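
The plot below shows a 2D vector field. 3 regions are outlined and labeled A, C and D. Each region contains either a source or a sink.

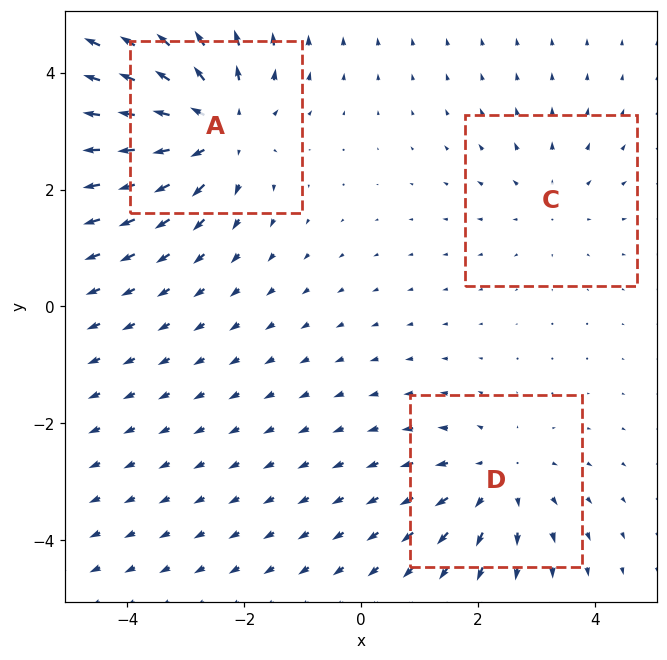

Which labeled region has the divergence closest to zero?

C

Divergence at each region's feature centre — A: about +4, C: about +2, D: about +3. Region C is closest to zero.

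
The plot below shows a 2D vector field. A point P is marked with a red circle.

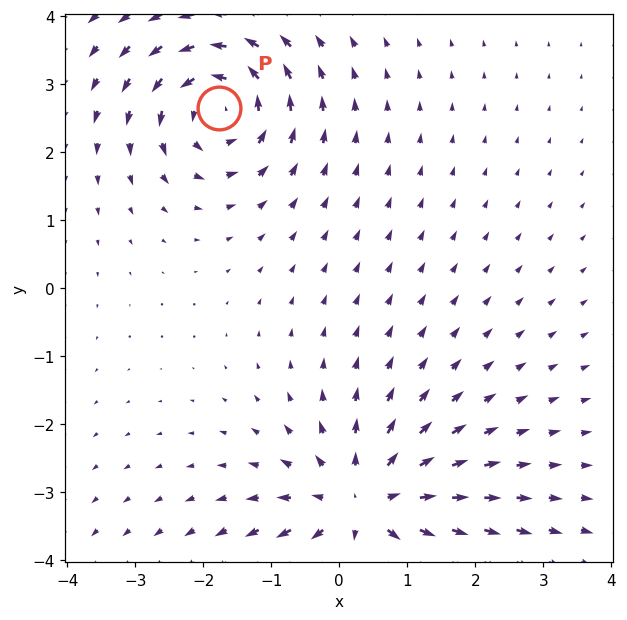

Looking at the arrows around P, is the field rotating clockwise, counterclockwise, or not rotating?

counterclockwise

Near P at (-1.8, 2.7) the arrows circulate counterclockwise. The curl (z-component) there is about +4; positive curl means counterclockwise rotation.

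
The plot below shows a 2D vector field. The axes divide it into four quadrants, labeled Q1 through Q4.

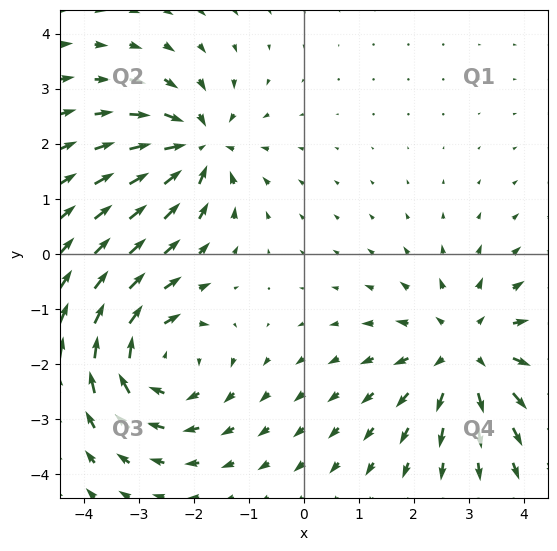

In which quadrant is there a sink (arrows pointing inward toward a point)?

Q2

The sink sits at approximately (-1.9, 1.9), which lies in quadrant Q2. The divergence there is about -5, negative as expected for a sink.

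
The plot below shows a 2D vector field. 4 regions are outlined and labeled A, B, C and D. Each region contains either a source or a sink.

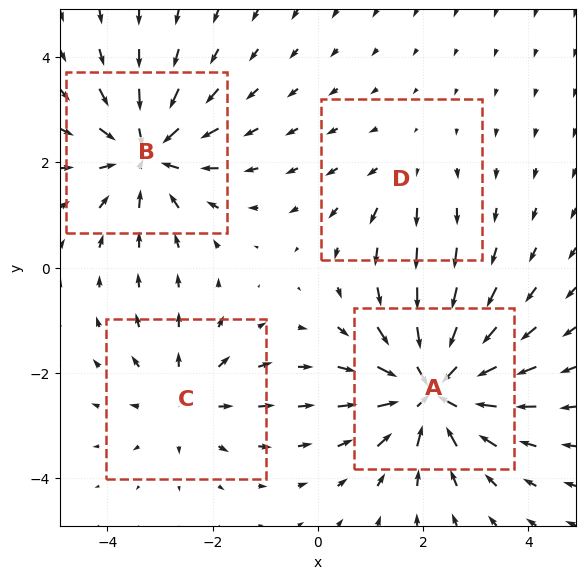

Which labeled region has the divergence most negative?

Divergence at each region's feature centre — A: about -7, B: about -6, C: about +3, D: about +2. Region A is most negative.

A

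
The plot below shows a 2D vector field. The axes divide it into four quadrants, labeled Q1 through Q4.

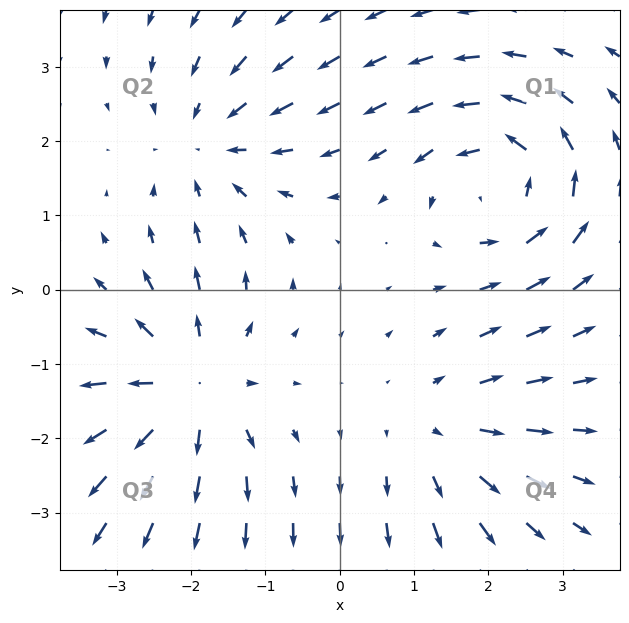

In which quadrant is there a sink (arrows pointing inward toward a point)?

The sink sits at approximately (-1.8, 1.9), which lies in quadrant Q2. The divergence there is about -3, negative as expected for a sink.

Q2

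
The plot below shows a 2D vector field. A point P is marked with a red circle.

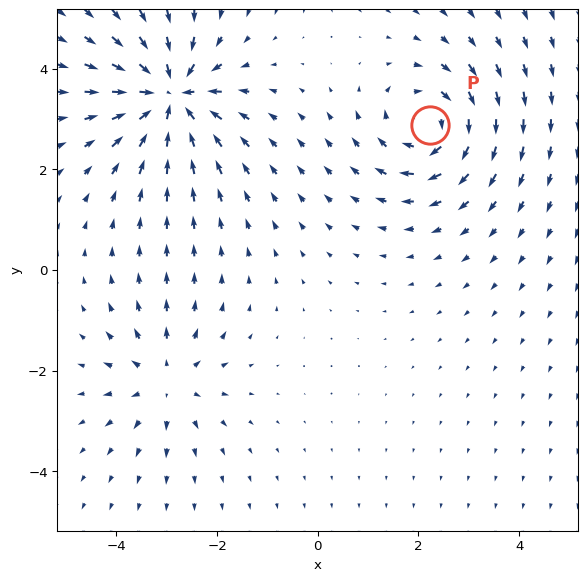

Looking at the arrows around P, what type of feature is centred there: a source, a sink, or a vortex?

At P (2.2, 2.9) the arrows circulate clockwise. Divergence ≈0, curl about -4 — near-zero divergence with nonzero curl is a vortex.

vortex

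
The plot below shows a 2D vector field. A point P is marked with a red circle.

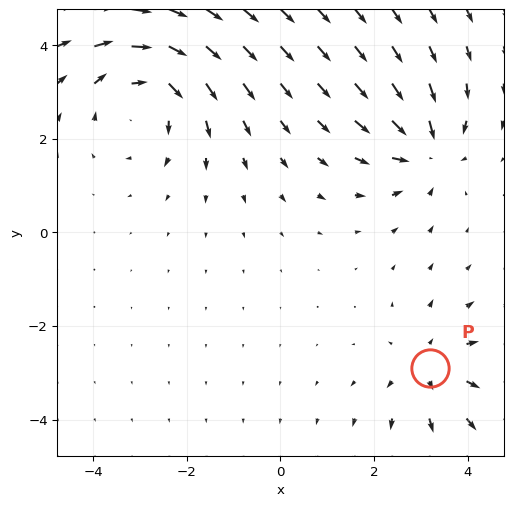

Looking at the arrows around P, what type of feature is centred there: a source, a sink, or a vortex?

source

At P (3.2, -2.9) the arrows spread outward. Divergence about +3, curl ≈0 — positive divergence with near-zero curl is a source.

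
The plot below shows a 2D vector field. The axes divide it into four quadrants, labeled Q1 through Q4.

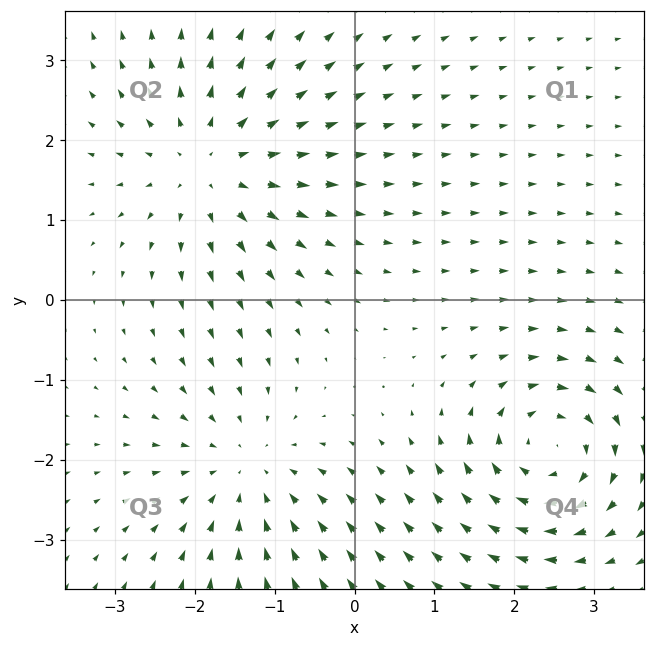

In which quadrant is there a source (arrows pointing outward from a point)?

The source sits at approximately (-1.8, 1.7), which lies in quadrant Q2. The divergence there is about +3, positive as expected for a source.

Q2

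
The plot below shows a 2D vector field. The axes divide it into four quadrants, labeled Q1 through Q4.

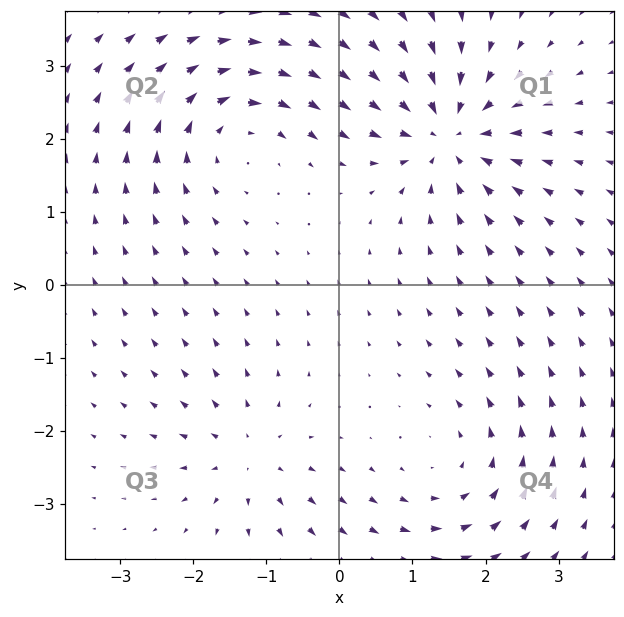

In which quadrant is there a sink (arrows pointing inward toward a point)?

Q1

The sink sits at approximately (1.5, 2.1), which lies in quadrant Q1. The divergence there is about -6, negative as expected for a sink.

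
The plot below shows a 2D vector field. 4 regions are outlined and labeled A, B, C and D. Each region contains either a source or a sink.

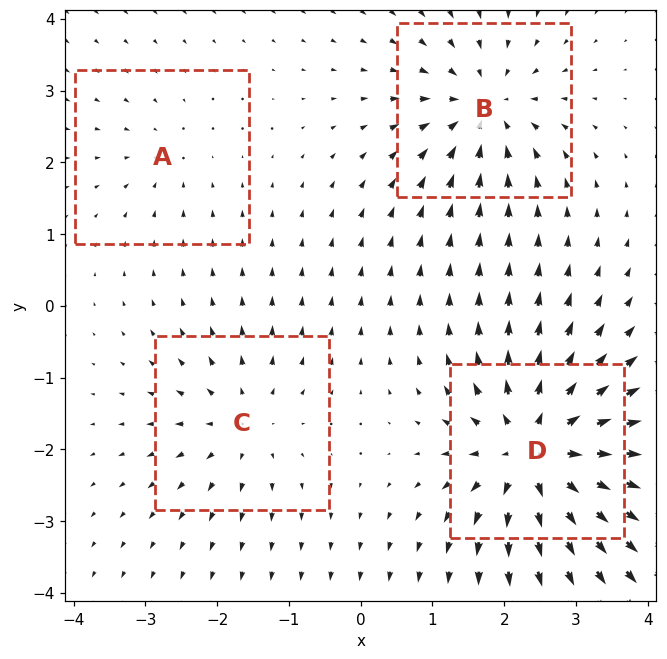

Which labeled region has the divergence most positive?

Divergence at each region's feature centre — A: about -2, B: about -6, C: about +4, D: about +8. Region D is most positive.

D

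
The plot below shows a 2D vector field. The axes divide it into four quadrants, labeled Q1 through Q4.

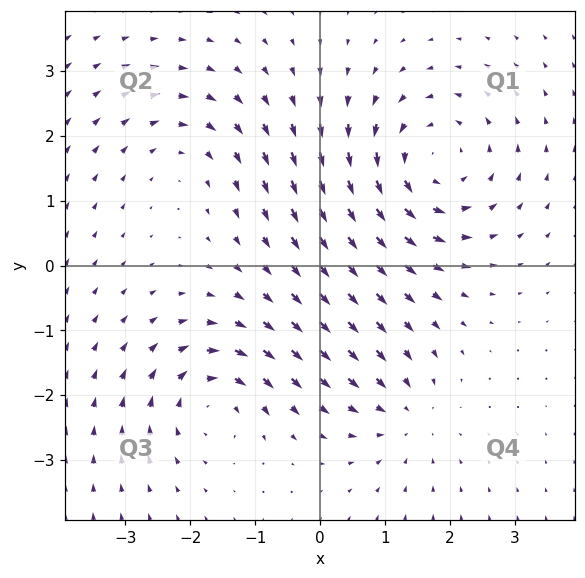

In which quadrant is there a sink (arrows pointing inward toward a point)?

The sink sits at approximately (1.3, -2.3), which lies in quadrant Q4. The divergence there is about -3, negative as expected for a sink.

Q4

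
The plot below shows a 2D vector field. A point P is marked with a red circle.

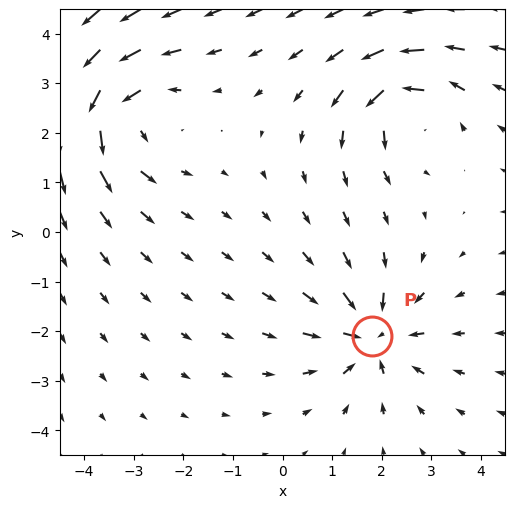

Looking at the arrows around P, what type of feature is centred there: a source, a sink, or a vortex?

sink

At P (1.8, -2.1) the arrows converge inward. Divergence about -5, curl ≈0 — negative divergence with near-zero curl is a sink.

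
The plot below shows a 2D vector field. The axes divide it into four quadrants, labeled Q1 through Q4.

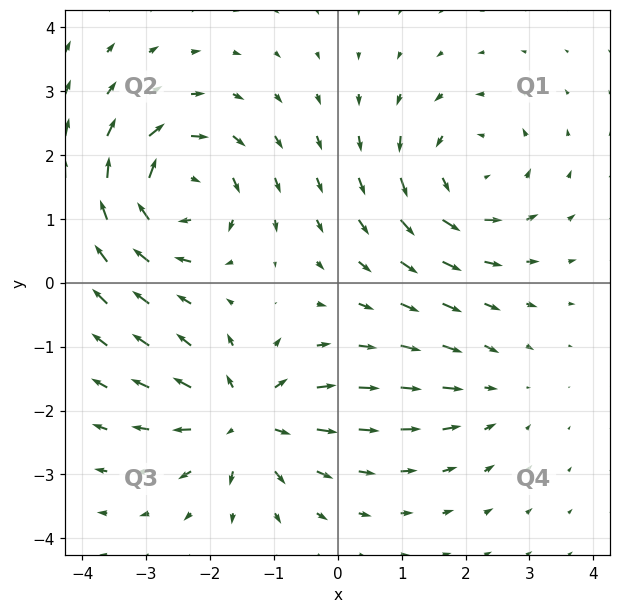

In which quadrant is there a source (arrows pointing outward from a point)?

Q3

The source sits at approximately (-1.5, -2.1), which lies in quadrant Q3. The divergence there is about +6, positive as expected for a source.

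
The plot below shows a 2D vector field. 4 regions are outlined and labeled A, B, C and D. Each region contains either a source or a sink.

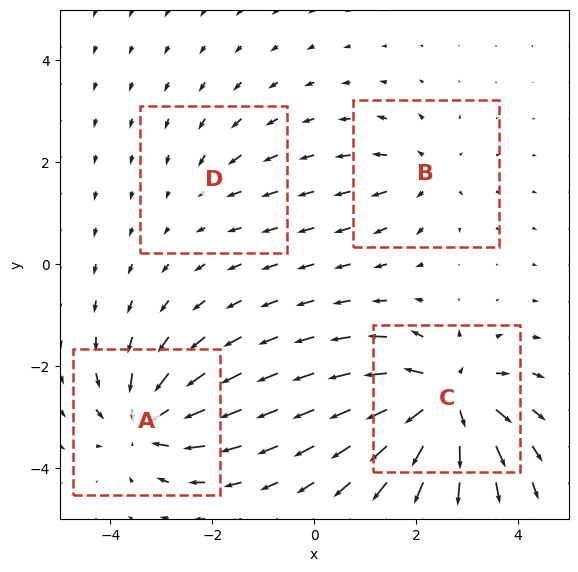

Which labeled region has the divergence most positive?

C

Divergence at each region's feature centre — A: about -6, B: about +4, C: about +9, D: about -2. Region C is most positive.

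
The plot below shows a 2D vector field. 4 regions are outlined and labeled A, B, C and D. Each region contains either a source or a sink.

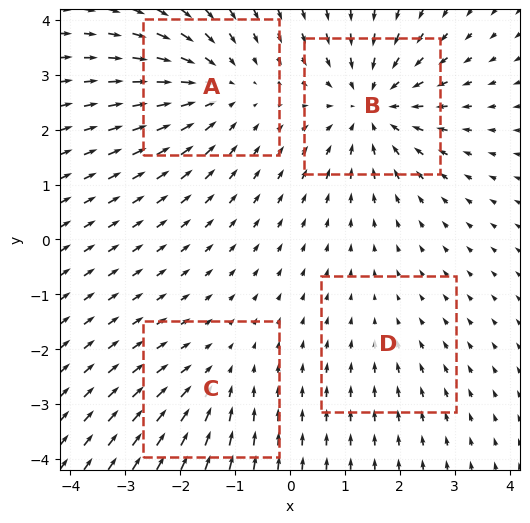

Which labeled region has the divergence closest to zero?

Divergence at each region's feature centre — A: about -5, B: about -6, C: about -3, D: about -2. Region D is closest to zero.

D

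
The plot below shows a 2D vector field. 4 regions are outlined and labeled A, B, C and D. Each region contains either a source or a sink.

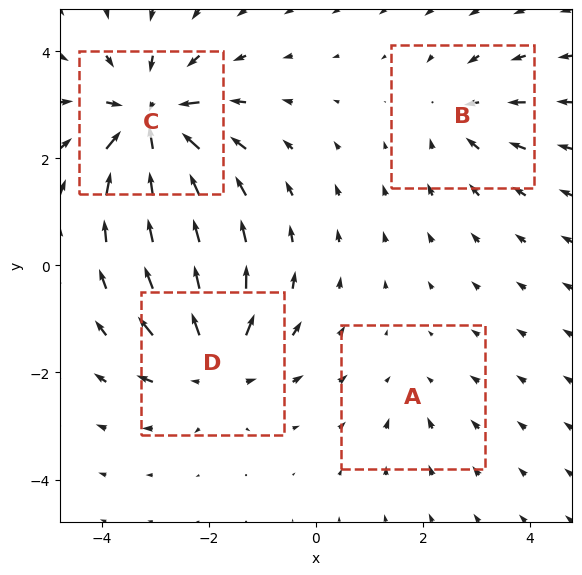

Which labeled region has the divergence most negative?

Divergence at each region's feature centre — A: about -2, B: about -3, C: about -7, D: about +5. Region C is most negative.

C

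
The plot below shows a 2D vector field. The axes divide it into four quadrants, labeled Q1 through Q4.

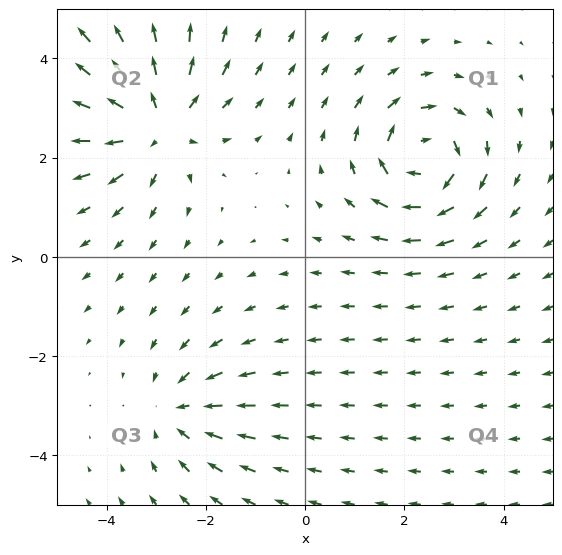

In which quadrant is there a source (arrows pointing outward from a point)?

Q2

The source sits at approximately (-3.0, 2.7), which lies in quadrant Q2. The divergence there is about +5, positive as expected for a source.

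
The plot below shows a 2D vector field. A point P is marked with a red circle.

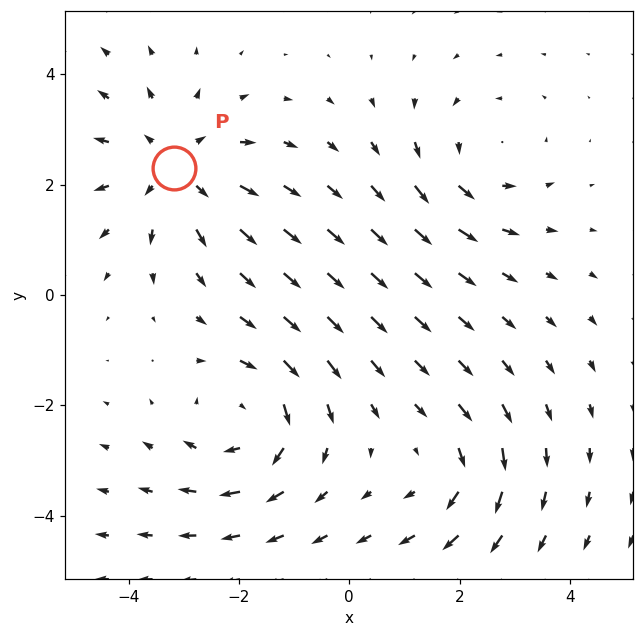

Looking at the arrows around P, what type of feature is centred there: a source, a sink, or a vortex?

source

At P (-3.2, 2.3) the arrows spread outward. Divergence about +4, curl ≈0 — positive divergence with near-zero curl is a source.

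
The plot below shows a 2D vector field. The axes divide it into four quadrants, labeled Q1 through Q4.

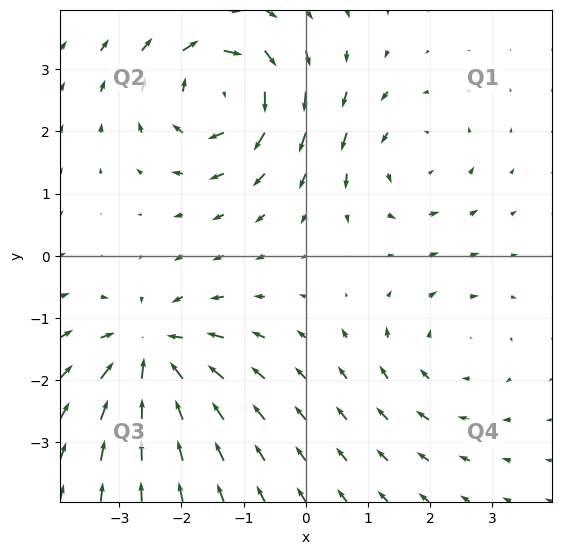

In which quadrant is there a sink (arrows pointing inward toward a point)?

Q3

The sink sits at approximately (-2.5, -1.6), which lies in quadrant Q3. The divergence there is about -5, negative as expected for a sink.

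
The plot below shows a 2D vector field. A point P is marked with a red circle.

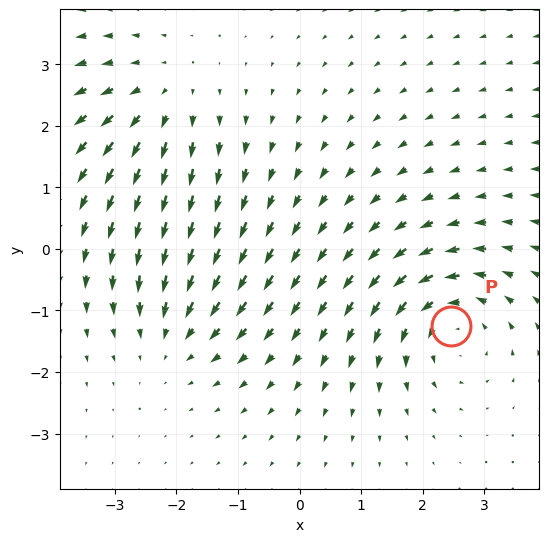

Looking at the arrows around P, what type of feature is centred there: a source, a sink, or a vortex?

vortex

At P (2.5, -1.3) the arrows circulate counterclockwise. Divergence ≈0, curl about +5 — near-zero divergence with nonzero curl is a vortex.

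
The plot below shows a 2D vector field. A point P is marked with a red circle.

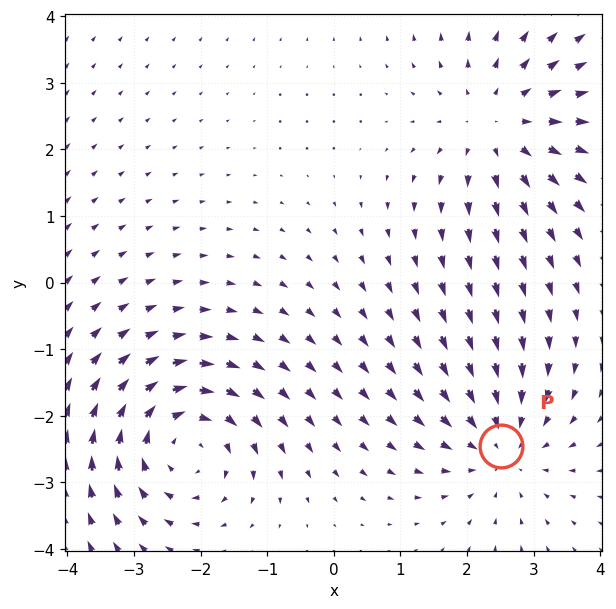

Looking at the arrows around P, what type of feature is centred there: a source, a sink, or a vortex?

At P (2.5, -2.4) the arrows converge inward. Divergence about -3, curl ≈0 — negative divergence with near-zero curl is a sink.

sink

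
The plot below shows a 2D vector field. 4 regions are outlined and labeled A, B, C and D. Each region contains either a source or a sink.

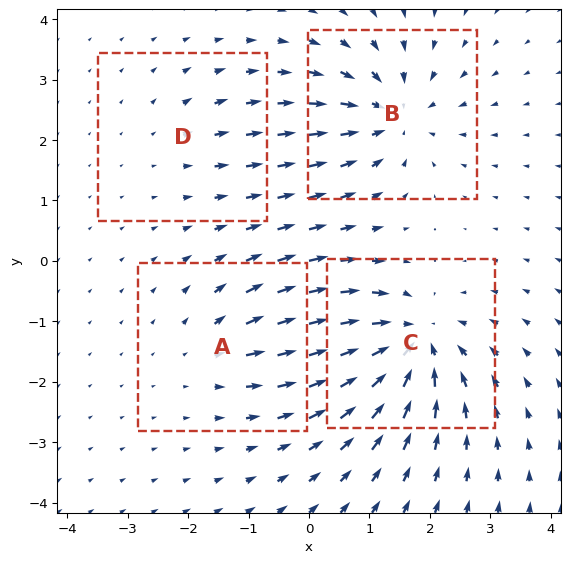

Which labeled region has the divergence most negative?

Divergence at each region's feature centre — A: about +3, B: about -6, C: about -7, D: about +2. Region C is most negative.

C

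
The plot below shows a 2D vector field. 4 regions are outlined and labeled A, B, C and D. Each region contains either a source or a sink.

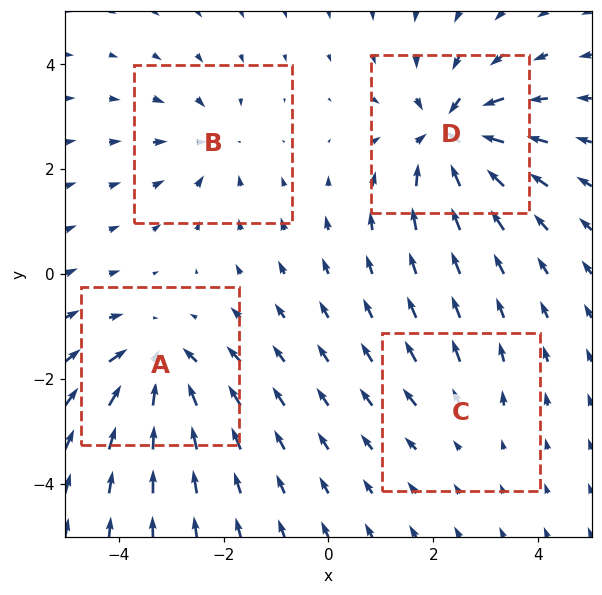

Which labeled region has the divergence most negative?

D

Divergence at each region's feature centre — A: about -5, B: about -3, C: about +2, D: about -7. Region D is most negative.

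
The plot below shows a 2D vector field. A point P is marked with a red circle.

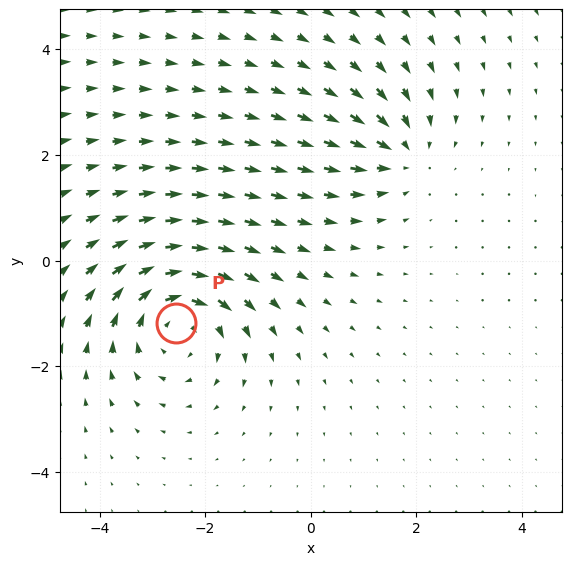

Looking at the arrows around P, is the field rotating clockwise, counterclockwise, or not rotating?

Near P at (-2.6, -1.2) the arrows circulate clockwise. The curl (z-component) there is about -4; negative curl means clockwise rotation.

clockwise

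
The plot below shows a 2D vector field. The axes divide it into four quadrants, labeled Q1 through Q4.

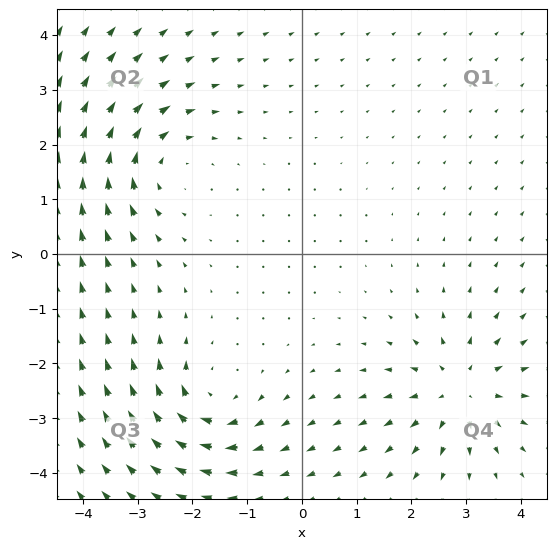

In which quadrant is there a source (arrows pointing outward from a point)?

Q4

The source sits at approximately (2.9, -2.5), which lies in quadrant Q4. The divergence there is about +4, positive as expected for a source.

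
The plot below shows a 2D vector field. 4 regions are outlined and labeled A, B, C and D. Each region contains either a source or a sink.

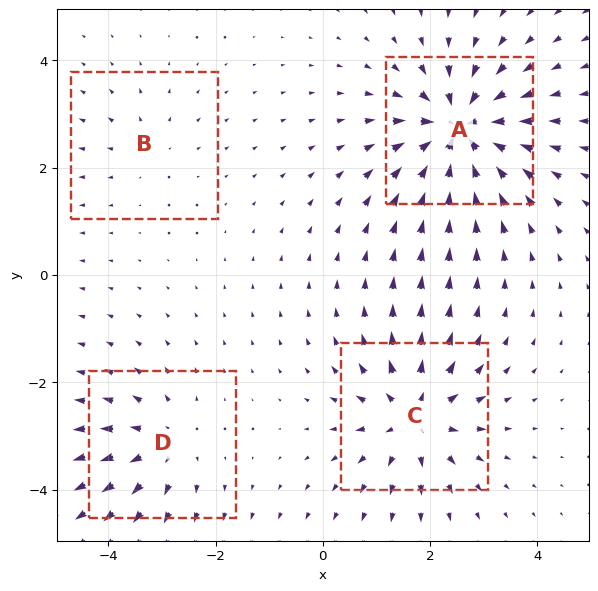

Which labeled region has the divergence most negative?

Divergence at each region's feature centre — A: about -8, B: about +2, C: about +6, D: about +4. Region A is most negative.

A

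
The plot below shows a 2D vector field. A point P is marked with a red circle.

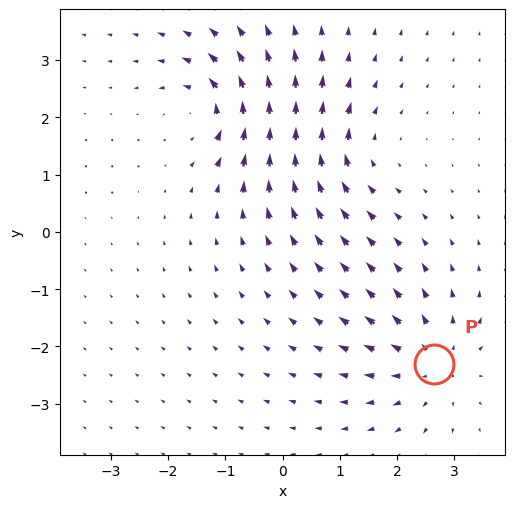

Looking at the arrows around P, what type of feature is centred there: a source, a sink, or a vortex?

At P (2.6, -2.3) the arrows spread outward. Divergence about +5, curl ≈0 — positive divergence with near-zero curl is a source.

source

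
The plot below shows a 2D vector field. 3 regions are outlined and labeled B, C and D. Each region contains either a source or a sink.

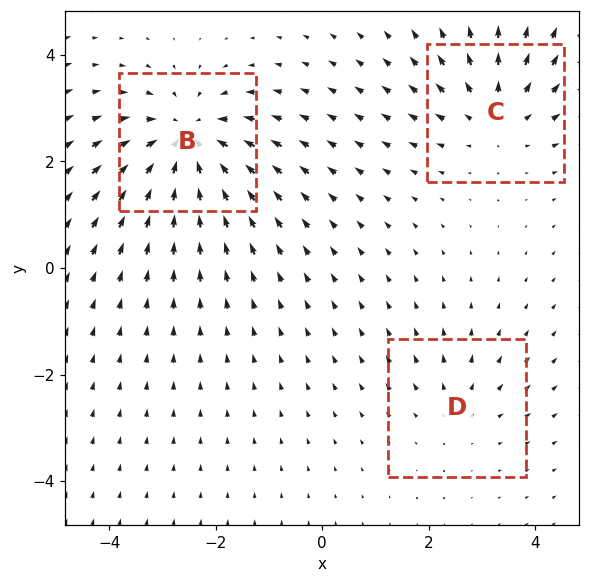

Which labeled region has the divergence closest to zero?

D

Divergence at each region's feature centre — B: about -4, C: about +3, D: about +2. Region D is closest to zero.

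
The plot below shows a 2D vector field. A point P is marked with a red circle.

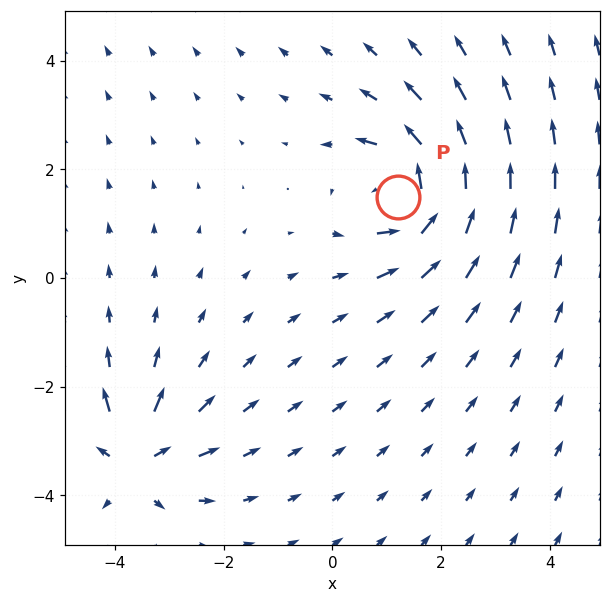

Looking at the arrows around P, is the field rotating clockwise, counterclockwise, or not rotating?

Near P at (1.2, 1.5) the arrows circulate counterclockwise. The curl (z-component) there is about +6; positive curl means counterclockwise rotation.

counterclockwise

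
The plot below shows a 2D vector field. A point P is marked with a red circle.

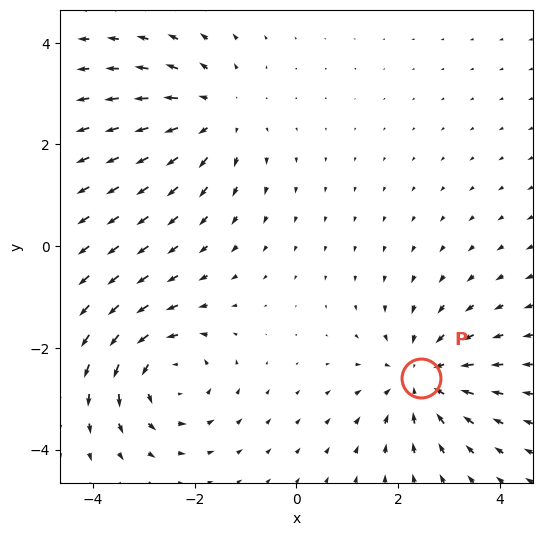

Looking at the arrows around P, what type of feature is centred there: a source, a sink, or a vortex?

At P (2.5, -2.6) the arrows converge inward. Divergence about -4, curl ≈0 — negative divergence with near-zero curl is a sink.

sink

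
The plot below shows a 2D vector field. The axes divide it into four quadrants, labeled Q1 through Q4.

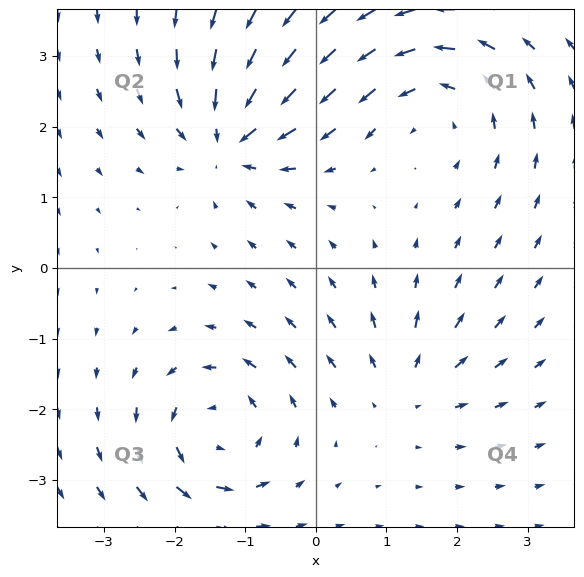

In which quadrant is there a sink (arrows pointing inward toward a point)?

Q2

The sink sits at approximately (-1.2, 1.8), which lies in quadrant Q2. The divergence there is about -6, negative as expected for a sink.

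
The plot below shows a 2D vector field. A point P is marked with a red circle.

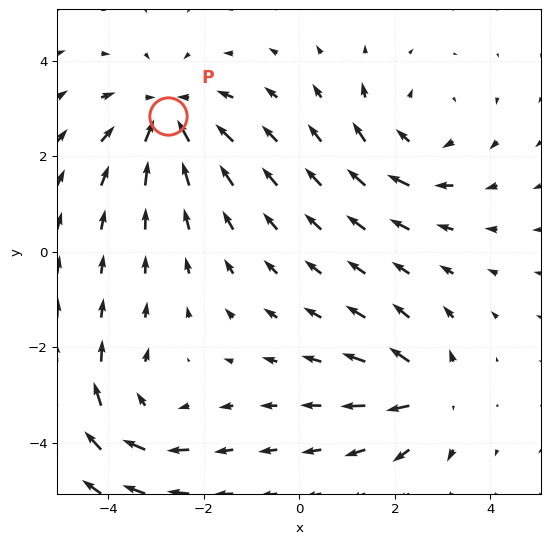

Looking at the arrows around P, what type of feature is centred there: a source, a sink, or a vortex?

sink

At P (-2.8, 2.8) the arrows converge inward. Divergence about -3, curl ≈0 — negative divergence with near-zero curl is a sink.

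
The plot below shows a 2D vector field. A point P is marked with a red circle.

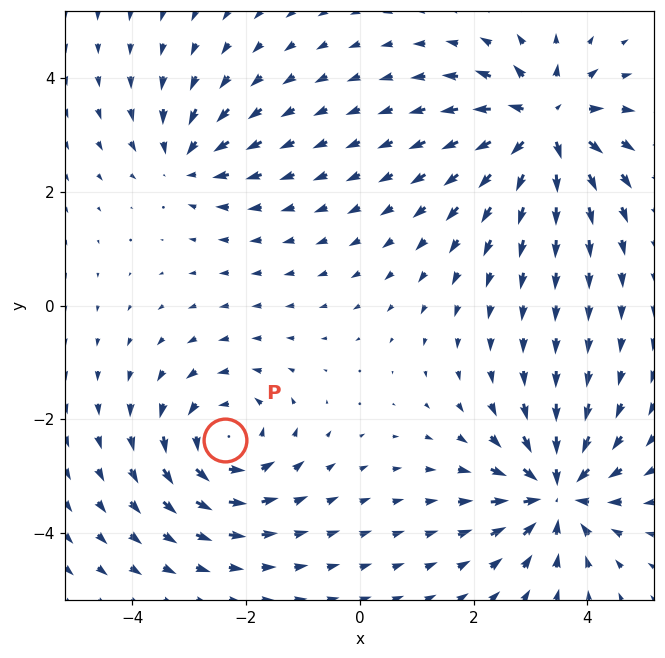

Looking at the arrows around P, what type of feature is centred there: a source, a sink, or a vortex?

At P (-2.4, -2.4) the arrows circulate counterclockwise. Divergence ≈0, curl about +5 — near-zero divergence with nonzero curl is a vortex.

vortex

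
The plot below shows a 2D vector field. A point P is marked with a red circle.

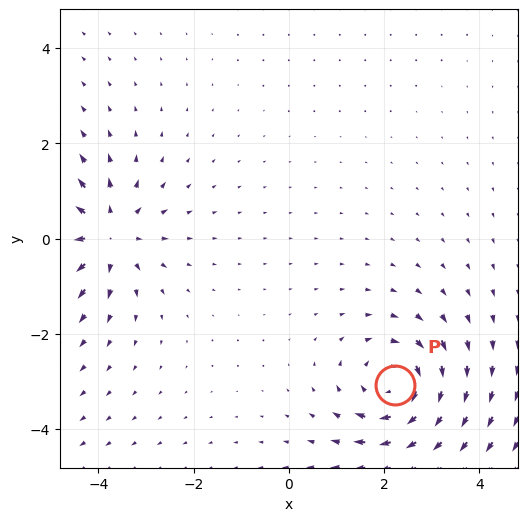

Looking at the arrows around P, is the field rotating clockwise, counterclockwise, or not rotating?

clockwise

Near P at (2.2, -3.1) the arrows circulate clockwise. The curl (z-component) there is about -5; negative curl means clockwise rotation.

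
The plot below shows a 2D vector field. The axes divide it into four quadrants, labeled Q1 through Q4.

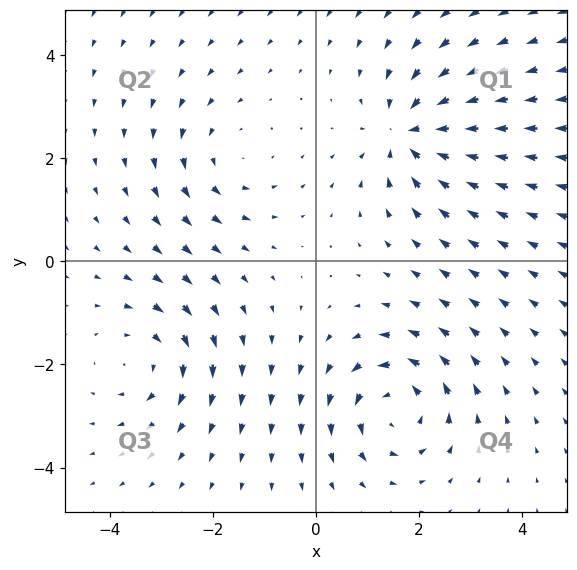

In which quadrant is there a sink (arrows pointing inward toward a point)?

Q1

The sink sits at approximately (1.8, 2.5), which lies in quadrant Q1. The divergence there is about -6, negative as expected for a sink.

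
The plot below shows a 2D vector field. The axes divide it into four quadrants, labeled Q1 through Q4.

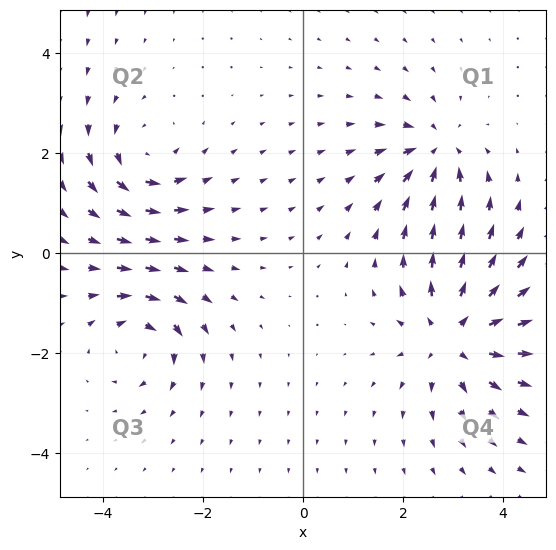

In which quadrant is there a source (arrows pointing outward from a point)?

The source sits at approximately (3.0, -1.6), which lies in quadrant Q4. The divergence there is about +5, positive as expected for a source.

Q4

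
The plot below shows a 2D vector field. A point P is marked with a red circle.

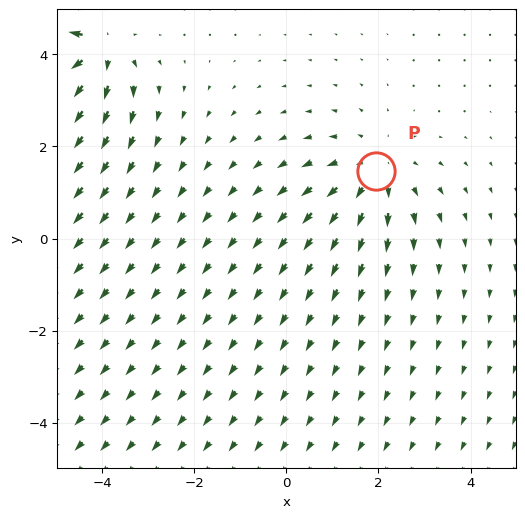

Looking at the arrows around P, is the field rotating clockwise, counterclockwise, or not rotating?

Near P at (1.9, 1.5) the arrows show no circulation. The curl there is ≈0.

not rotating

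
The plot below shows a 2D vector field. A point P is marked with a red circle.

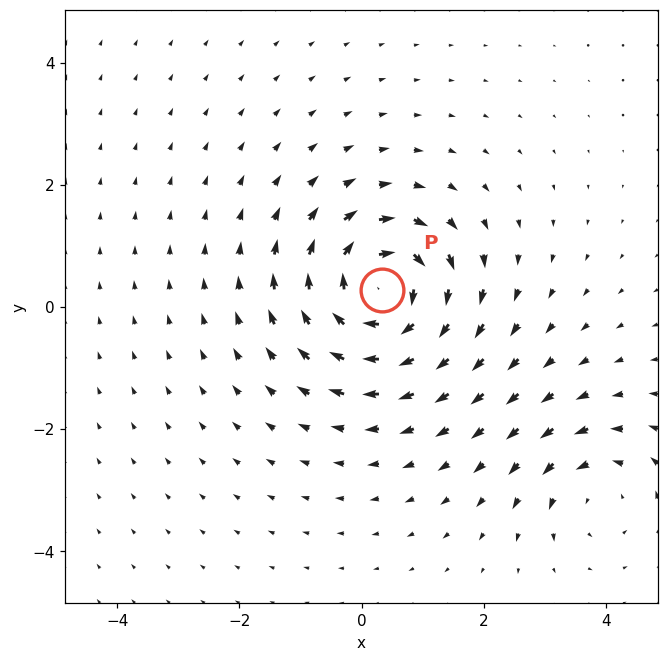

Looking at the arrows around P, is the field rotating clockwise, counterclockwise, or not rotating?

Near P at (0.3, 0.3) the arrows circulate clockwise. The curl (z-component) there is about -7; negative curl means clockwise rotation.

clockwise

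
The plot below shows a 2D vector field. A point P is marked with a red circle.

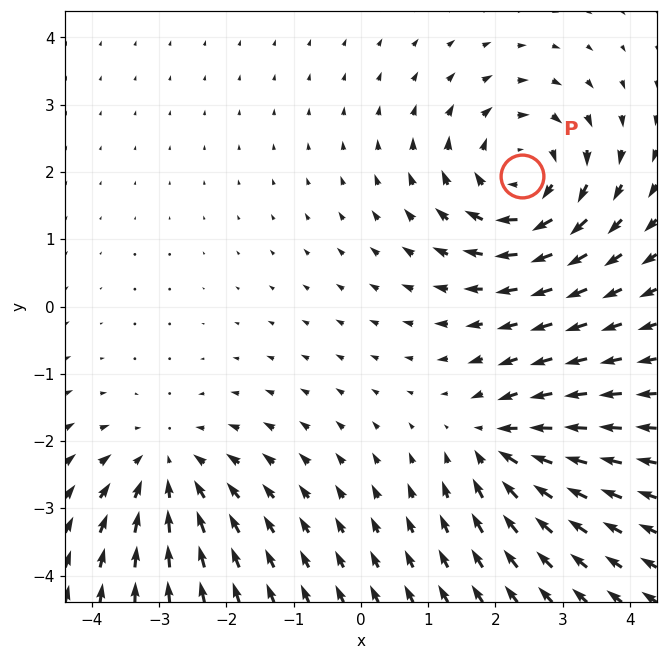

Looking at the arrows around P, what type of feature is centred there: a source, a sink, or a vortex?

vortex

At P (2.4, 1.9) the arrows circulate clockwise. Divergence ≈0, curl about -5 — near-zero divergence with nonzero curl is a vortex.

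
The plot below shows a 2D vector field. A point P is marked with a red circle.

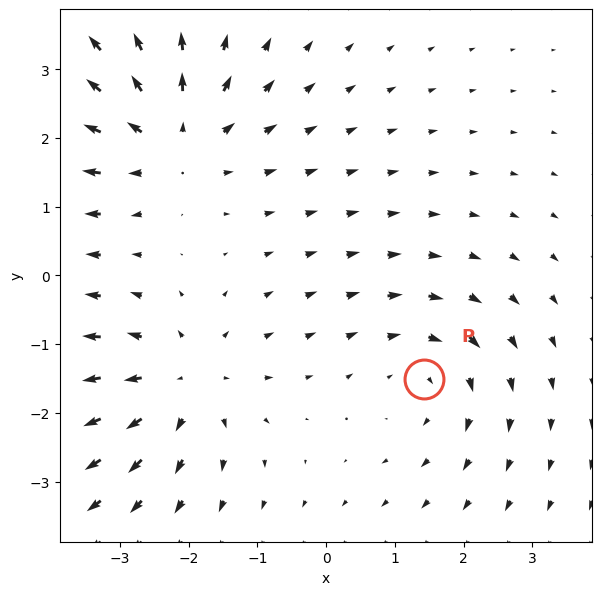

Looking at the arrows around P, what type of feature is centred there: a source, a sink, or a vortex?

vortex

At P (1.4, -1.5) the arrows circulate clockwise. Divergence ≈0, curl about -3 — near-zero divergence with nonzero curl is a vortex.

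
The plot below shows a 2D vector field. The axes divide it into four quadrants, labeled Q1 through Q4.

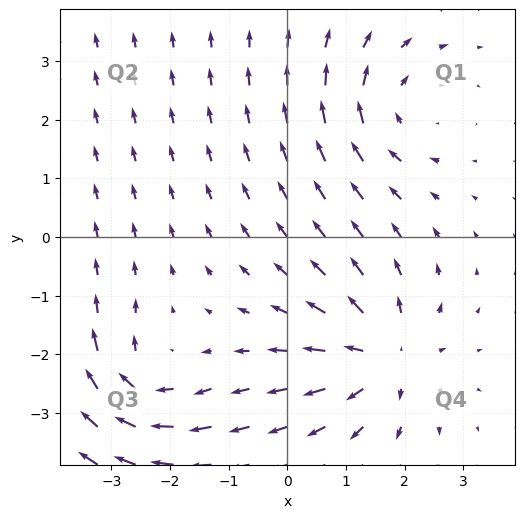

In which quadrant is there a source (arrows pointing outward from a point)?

Q4

The source sits at approximately (1.7, -2.0), which lies in quadrant Q4. The divergence there is about +6, positive as expected for a source.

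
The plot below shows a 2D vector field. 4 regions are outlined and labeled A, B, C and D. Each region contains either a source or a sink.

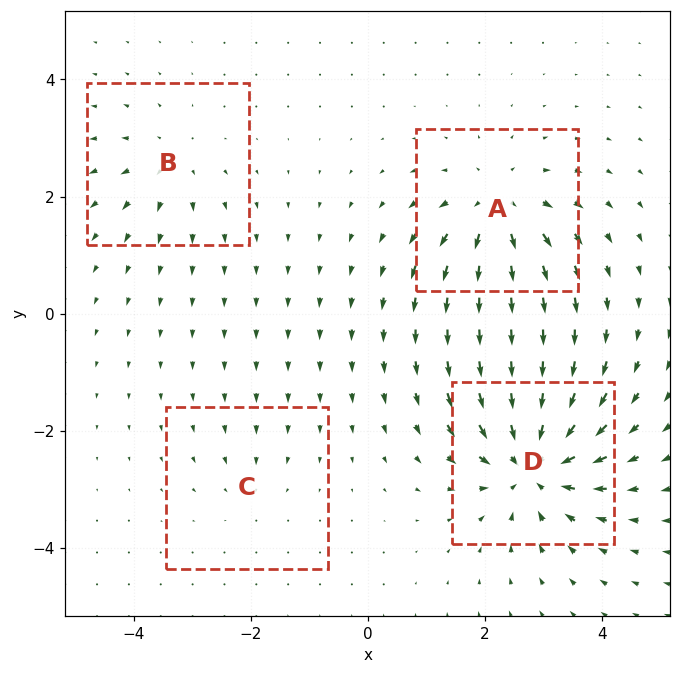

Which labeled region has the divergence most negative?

D

Divergence at each region's feature centre — A: about +6, B: about +4, C: about -2, D: about -8. Region D is most negative.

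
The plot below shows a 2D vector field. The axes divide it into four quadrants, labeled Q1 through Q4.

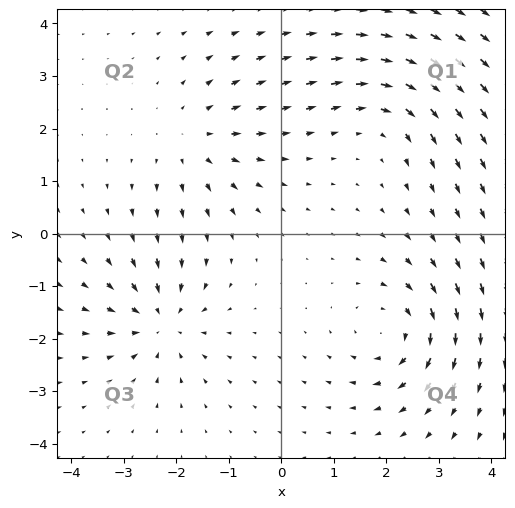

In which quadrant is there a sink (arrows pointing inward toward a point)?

Q3

The sink sits at approximately (-2.3, -1.7), which lies in quadrant Q3. The divergence there is about -5, negative as expected for a sink.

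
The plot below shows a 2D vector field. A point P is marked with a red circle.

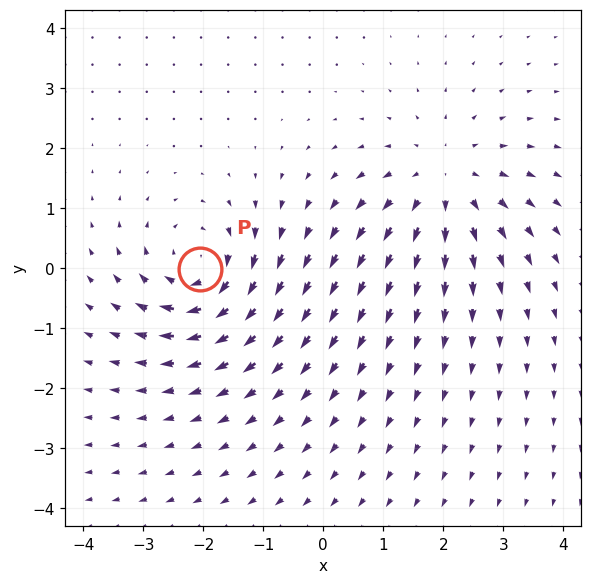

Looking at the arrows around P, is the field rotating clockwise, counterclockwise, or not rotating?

clockwise

Near P at (-2.1, -0.0) the arrows circulate clockwise. The curl (z-component) there is about -6; negative curl means clockwise rotation.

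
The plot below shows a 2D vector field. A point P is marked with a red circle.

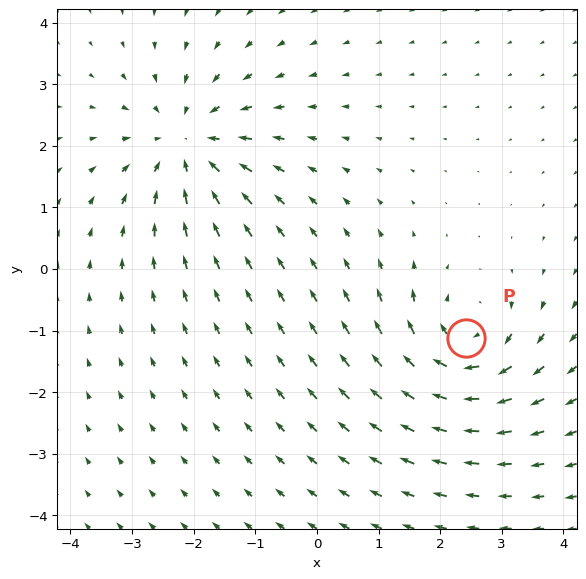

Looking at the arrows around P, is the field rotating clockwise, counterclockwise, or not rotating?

clockwise

Near P at (2.4, -1.1) the arrows circulate clockwise. The curl (z-component) there is about -3; negative curl means clockwise rotation.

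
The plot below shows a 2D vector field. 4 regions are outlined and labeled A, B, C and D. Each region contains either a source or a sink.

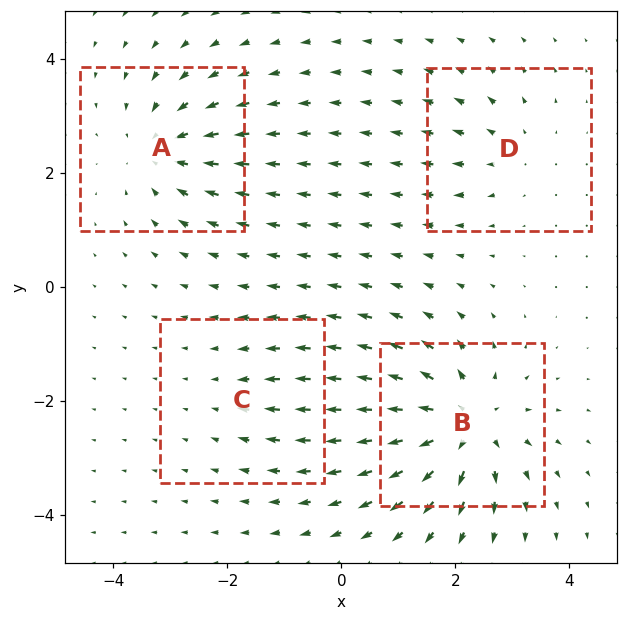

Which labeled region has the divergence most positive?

B

Divergence at each region's feature centre — A: about -5, B: about +8, C: about -2, D: about +3. Region B is most positive.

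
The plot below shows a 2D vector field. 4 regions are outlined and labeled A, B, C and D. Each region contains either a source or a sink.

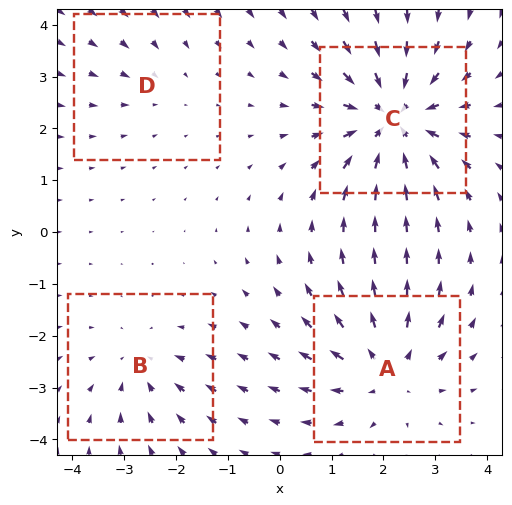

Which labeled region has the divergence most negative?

Divergence at each region's feature centre — A: about +5, B: about -3, C: about -7, D: about -2. Region C is most negative.

C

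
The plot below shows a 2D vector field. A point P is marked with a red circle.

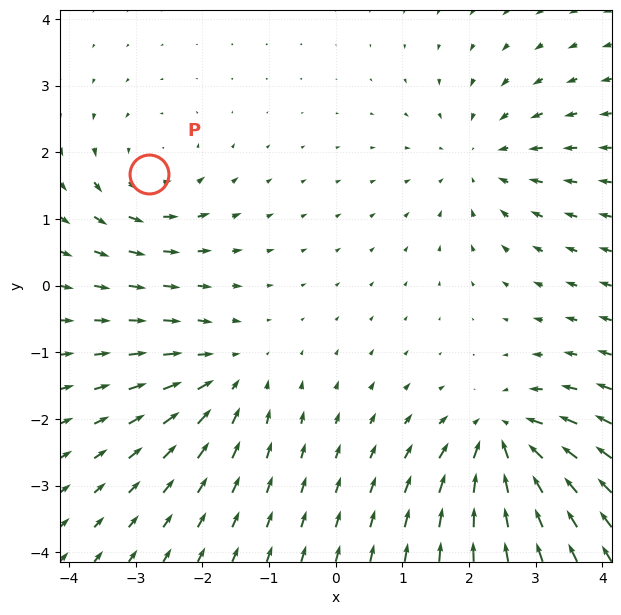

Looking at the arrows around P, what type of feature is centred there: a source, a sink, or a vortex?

vortex

At P (-2.8, 1.7) the arrows circulate counterclockwise. Divergence ≈0, curl about +3 — near-zero divergence with nonzero curl is a vortex.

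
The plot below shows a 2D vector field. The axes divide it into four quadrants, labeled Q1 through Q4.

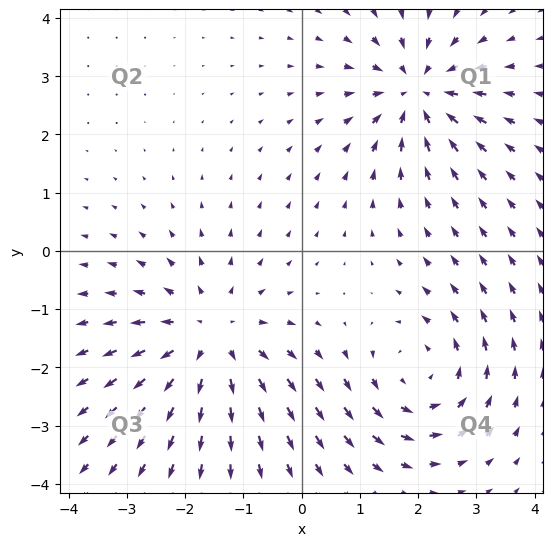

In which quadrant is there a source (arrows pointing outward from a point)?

The source sits at approximately (-1.6, -1.5), which lies in quadrant Q3. The divergence there is about +4, positive as expected for a source.

Q3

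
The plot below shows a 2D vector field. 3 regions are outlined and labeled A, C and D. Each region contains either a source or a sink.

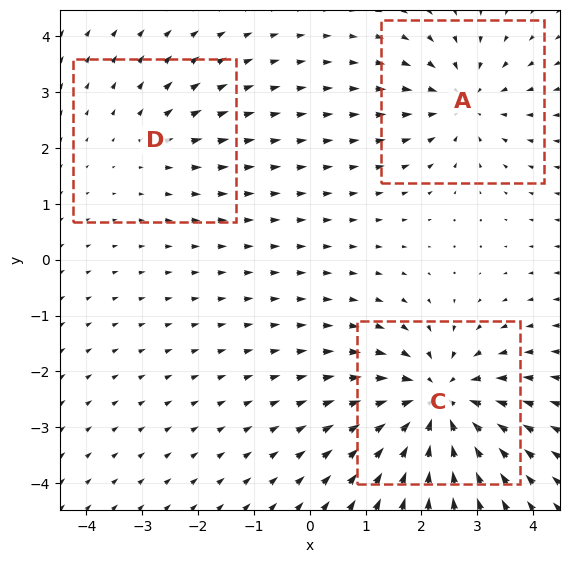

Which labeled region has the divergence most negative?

C

Divergence at each region's feature centre — A: about -3, C: about -5, D: about +2. Region C is most negative.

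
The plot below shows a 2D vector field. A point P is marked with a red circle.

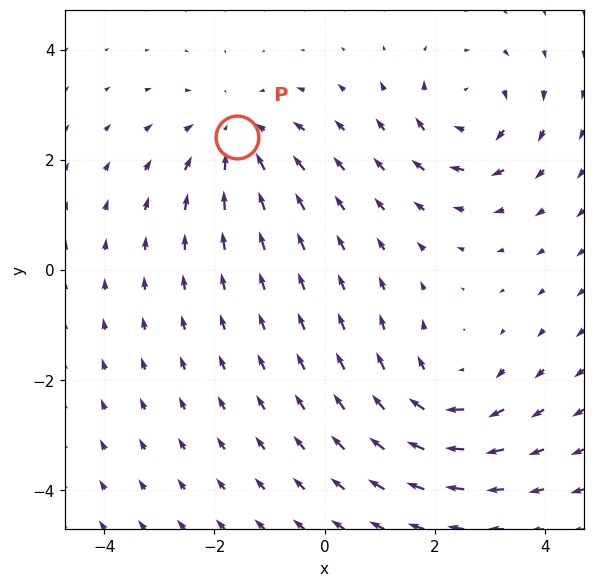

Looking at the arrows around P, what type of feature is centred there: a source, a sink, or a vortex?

At P (-1.6, 2.4) the arrows converge inward. Divergence about -3, curl ≈0 — negative divergence with near-zero curl is a sink.

sink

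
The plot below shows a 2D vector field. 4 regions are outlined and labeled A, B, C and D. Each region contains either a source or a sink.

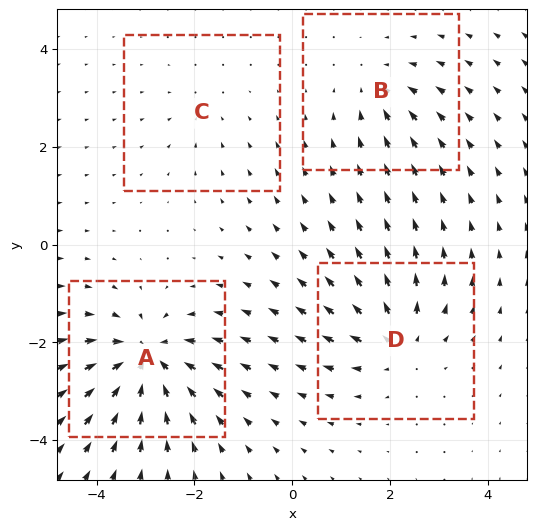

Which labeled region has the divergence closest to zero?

Divergence at each region's feature centre — A: about -8, B: about -4, C: about -2, D: about +5. Region C is closest to zero.

C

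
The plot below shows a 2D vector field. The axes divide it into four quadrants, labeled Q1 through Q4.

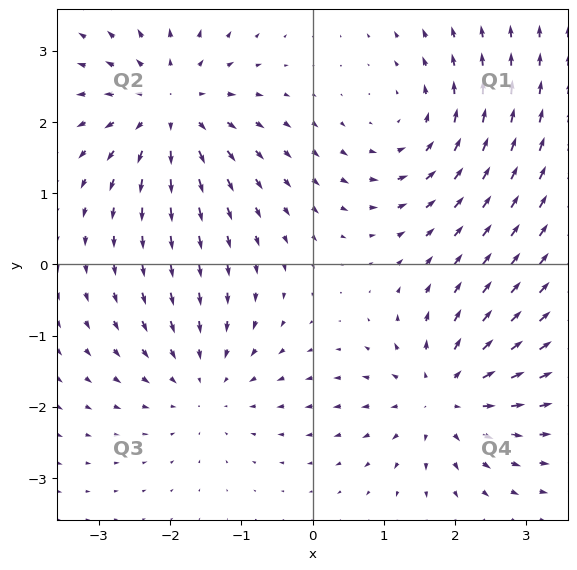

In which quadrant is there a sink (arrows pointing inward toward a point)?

The sink sits at approximately (-1.5, -1.7), which lies in quadrant Q3. The divergence there is about -3, negative as expected for a sink.

Q3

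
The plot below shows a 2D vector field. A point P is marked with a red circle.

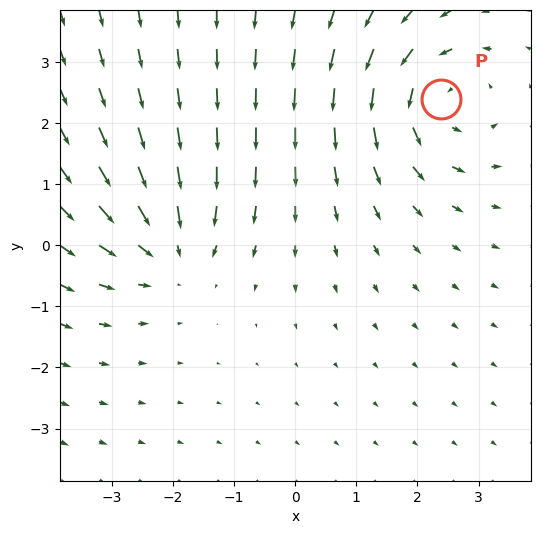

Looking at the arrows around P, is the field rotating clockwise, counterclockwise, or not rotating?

counterclockwise

Near P at (2.4, 2.4) the arrows circulate counterclockwise. The curl (z-component) there is about +4; positive curl means counterclockwise rotation.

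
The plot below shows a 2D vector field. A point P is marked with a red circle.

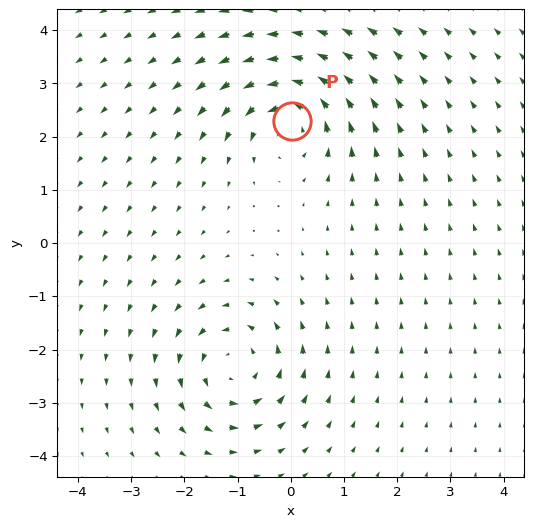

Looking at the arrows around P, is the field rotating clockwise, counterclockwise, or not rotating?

counterclockwise

Near P at (0.0, 2.3) the arrows circulate counterclockwise. The curl (z-component) there is about +5; positive curl means counterclockwise rotation.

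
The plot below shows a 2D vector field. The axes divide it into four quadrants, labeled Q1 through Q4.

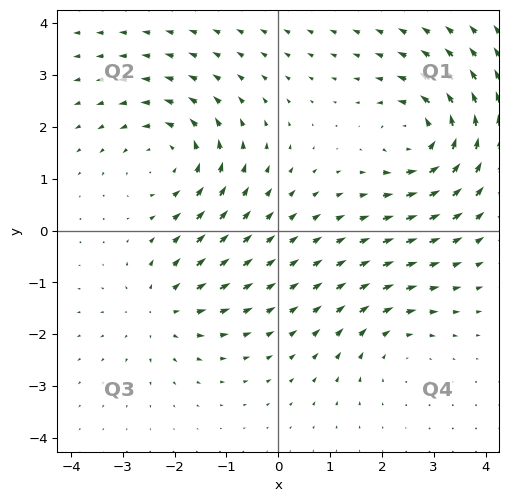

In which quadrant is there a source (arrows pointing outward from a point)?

The source sits at approximately (-2.3, -1.5), which lies in quadrant Q3. The divergence there is about +3, positive as expected for a source.

Q3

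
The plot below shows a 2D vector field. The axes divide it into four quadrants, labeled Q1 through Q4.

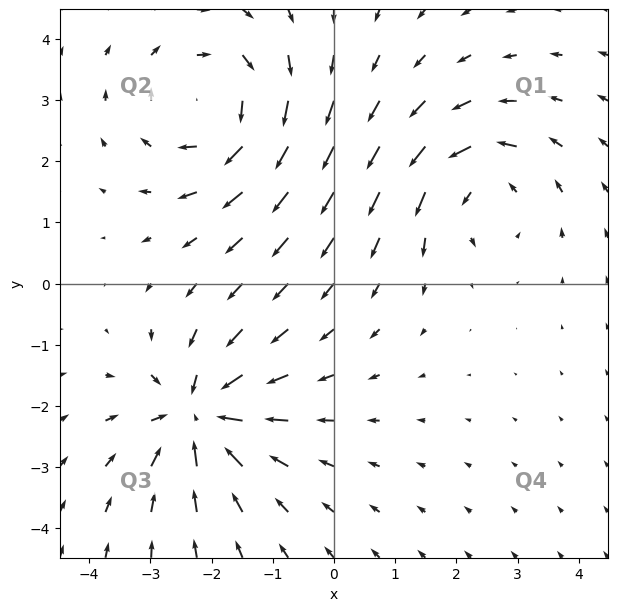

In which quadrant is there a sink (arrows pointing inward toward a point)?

The sink sits at approximately (-2.2, -2.2), which lies in quadrant Q3. The divergence there is about -5, negative as expected for a sink.

Q3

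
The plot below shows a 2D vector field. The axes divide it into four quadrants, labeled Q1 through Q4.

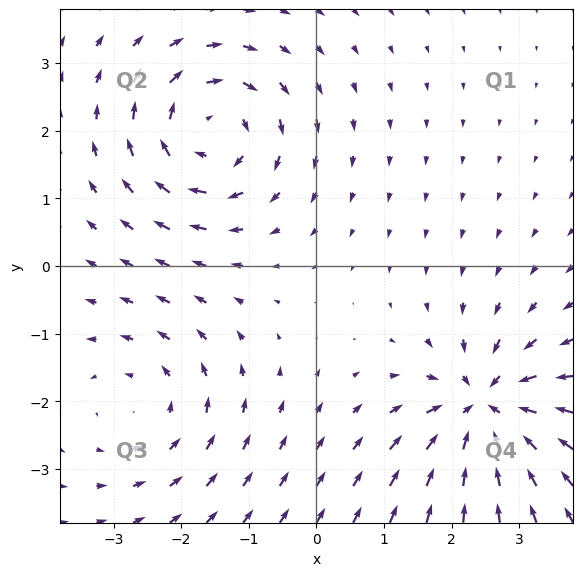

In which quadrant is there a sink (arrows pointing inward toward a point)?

Q4

The sink sits at approximately (2.5, -2.1), which lies in quadrant Q4. The divergence there is about -6, negative as expected for a sink.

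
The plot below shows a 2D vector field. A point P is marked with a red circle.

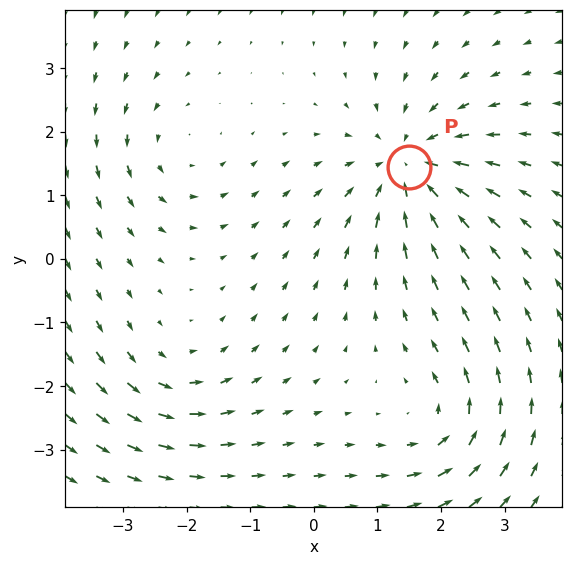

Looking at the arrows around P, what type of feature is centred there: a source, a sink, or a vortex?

sink

At P (1.5, 1.4) the arrows converge inward. Divergence about -5, curl ≈0 — negative divergence with near-zero curl is a sink.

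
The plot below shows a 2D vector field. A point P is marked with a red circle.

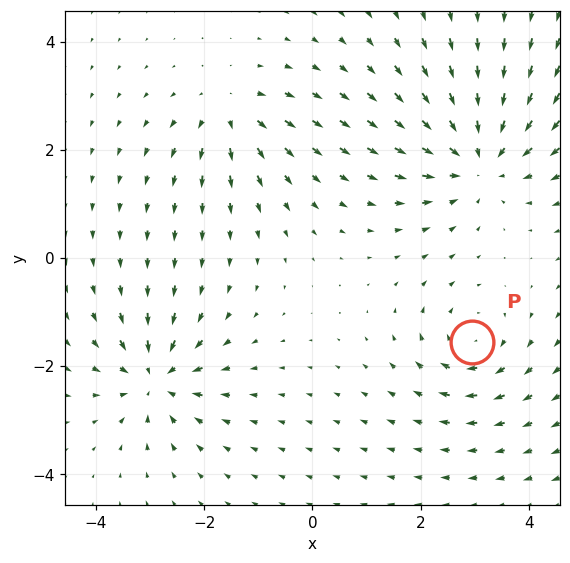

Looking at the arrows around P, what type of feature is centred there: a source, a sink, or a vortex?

At P (2.9, -1.6) the arrows circulate clockwise. Divergence ≈0, curl about -4 — near-zero divergence with nonzero curl is a vortex.

vortex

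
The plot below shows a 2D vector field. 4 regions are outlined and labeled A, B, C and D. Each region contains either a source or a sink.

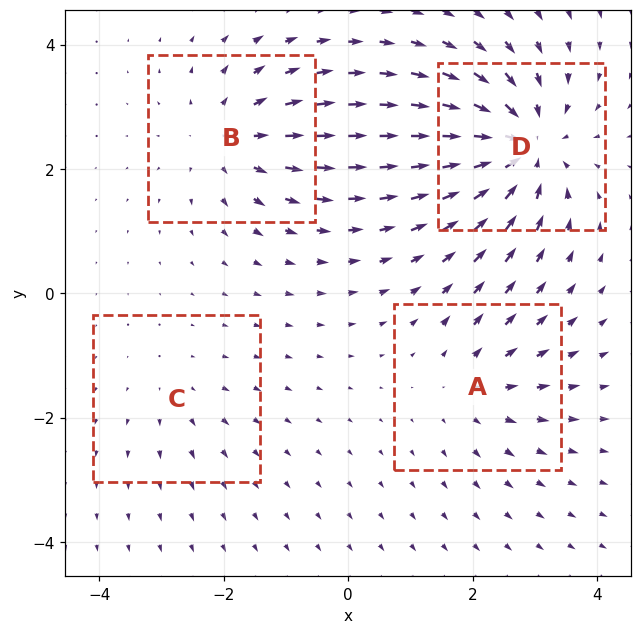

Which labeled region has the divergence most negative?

D

Divergence at each region's feature centre — A: about +3, B: about +5, C: about +2, D: about -7. Region D is most negative.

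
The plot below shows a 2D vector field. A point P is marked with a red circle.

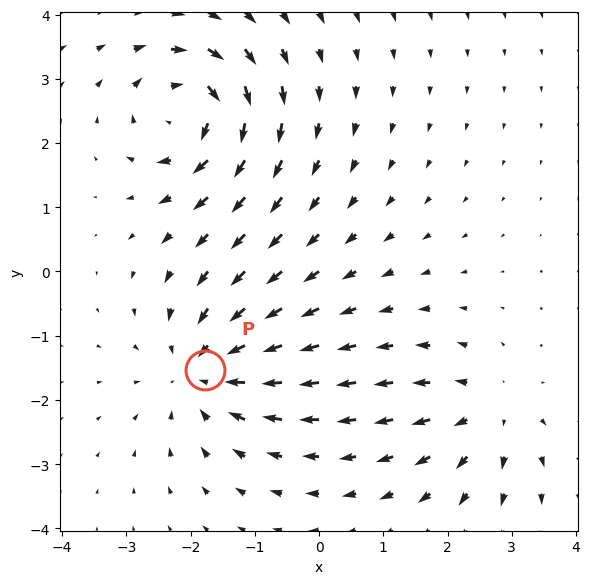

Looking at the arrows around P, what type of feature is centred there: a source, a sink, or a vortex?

sink

At P (-1.8, -1.5) the arrows converge inward. Divergence about -4, curl ≈0 — negative divergence with near-zero curl is a sink.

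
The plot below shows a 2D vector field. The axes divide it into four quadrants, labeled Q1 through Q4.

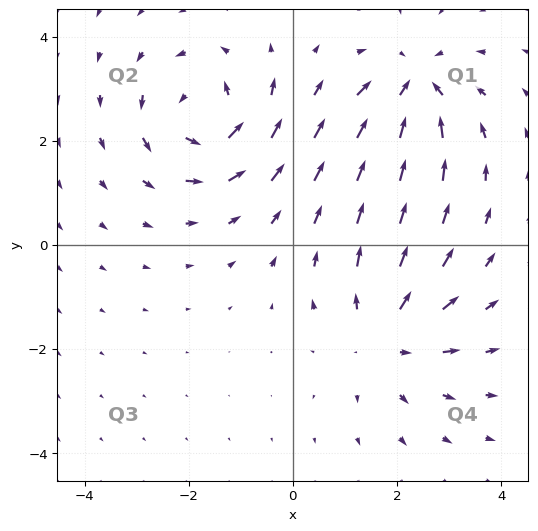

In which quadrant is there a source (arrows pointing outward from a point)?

The source sits at approximately (1.8, -1.8), which lies in quadrant Q4. The divergence there is about +4, positive as expected for a source.

Q4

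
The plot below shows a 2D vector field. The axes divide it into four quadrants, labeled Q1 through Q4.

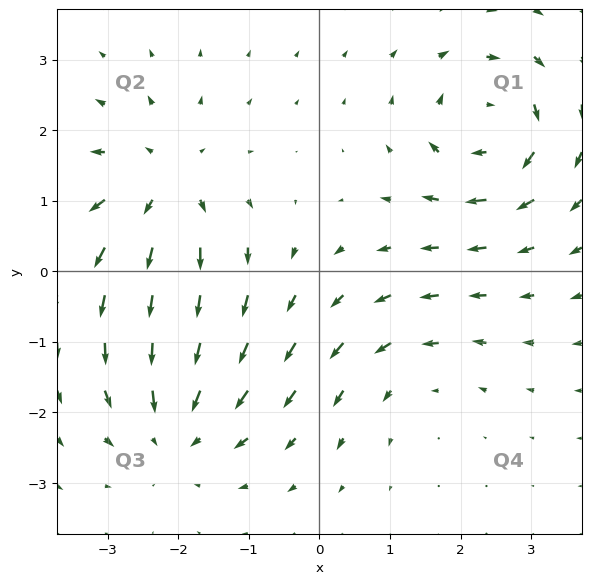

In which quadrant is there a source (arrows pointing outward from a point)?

Q2

The source sits at approximately (-2.2, 1.2), which lies in quadrant Q2. The divergence there is about +5, positive as expected for a source.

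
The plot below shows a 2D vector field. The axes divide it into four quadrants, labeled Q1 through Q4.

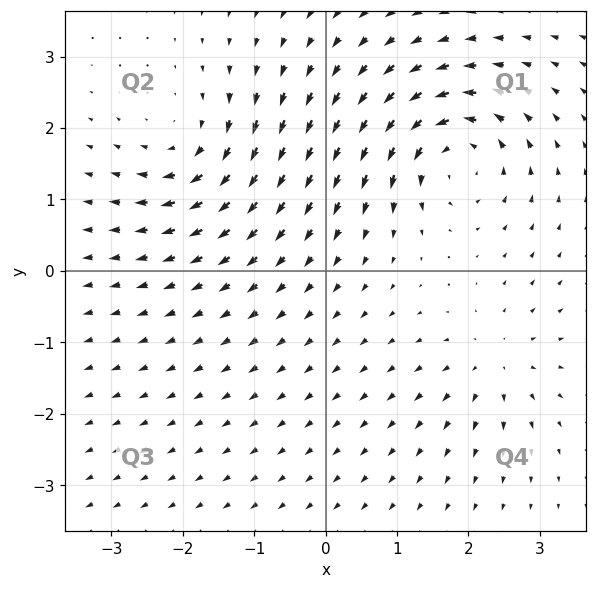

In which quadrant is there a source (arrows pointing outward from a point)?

Q4

The source sits at approximately (2.4, -1.3), which lies in quadrant Q4. The divergence there is about +4, positive as expected for a source.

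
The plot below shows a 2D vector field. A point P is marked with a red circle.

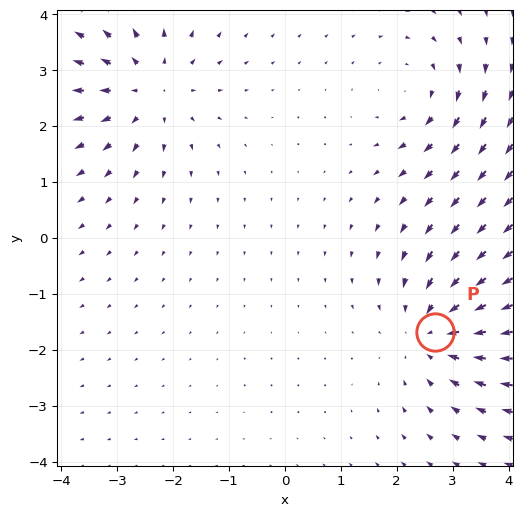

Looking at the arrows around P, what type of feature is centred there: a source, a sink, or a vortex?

At P (2.7, -1.7) the arrows converge inward. Divergence about -4, curl ≈0 — negative divergence with near-zero curl is a sink.

sink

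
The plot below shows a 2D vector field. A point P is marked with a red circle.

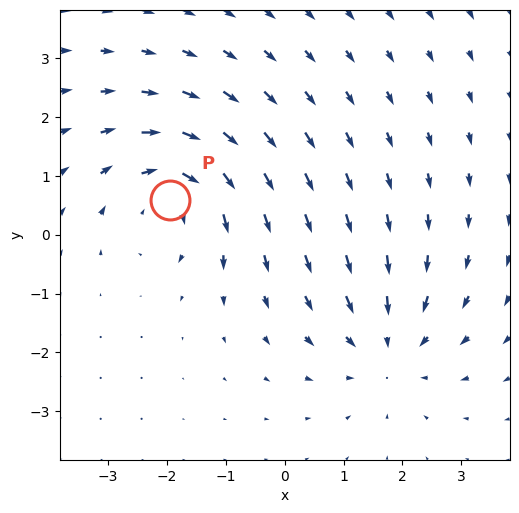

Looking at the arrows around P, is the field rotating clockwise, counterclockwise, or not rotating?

Near P at (-1.9, 0.6) the arrows circulate clockwise. The curl (z-component) there is about -3; negative curl means clockwise rotation.

clockwise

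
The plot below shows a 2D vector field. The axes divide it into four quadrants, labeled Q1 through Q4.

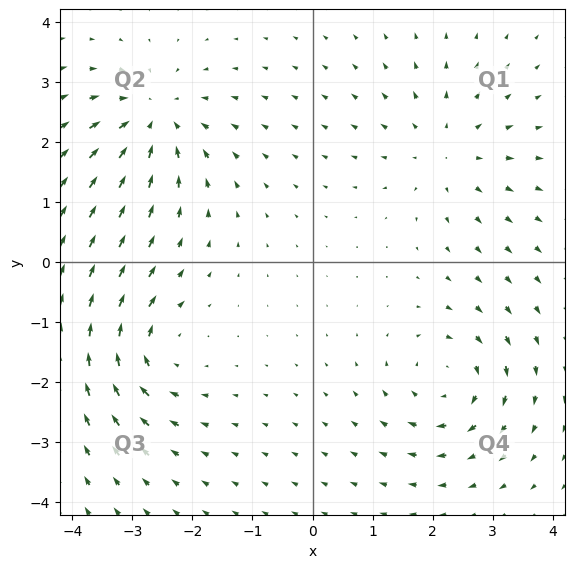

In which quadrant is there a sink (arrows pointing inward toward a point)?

Q2

The sink sits at approximately (-2.6, 2.4), which lies in quadrant Q2. The divergence there is about -5, negative as expected for a sink.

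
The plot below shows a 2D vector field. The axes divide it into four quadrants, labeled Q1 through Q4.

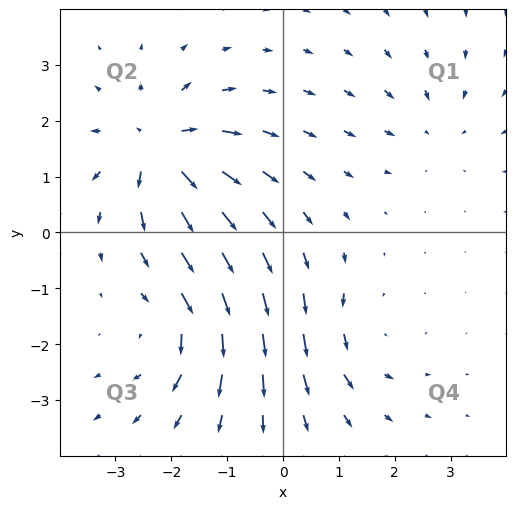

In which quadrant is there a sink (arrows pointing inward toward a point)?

Q1

The sink sits at approximately (2.7, 1.9), which lies in quadrant Q1. The divergence there is about -2, negative as expected for a sink.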